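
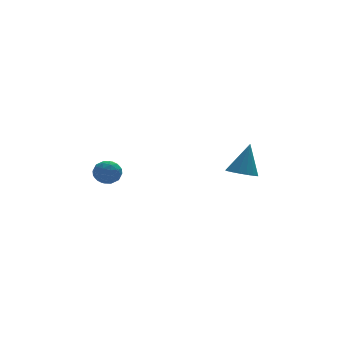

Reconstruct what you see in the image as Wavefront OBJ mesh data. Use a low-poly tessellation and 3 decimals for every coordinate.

v 3.293 -4.308 -2.24
v 3.882 -3.739 -2.637
v 3.967 -3.692 -0.36
v 3.522 -3.499 -2.587
v 3.11 -3.444 -2.458
v 2.74 -3.586 -2.278
v 2.496 -3.895 -2.09
v 2.435 -4.297 -1.936
v 2.571 -4.703 -1.852
v 2.872 -5.018 -1.856
v 3.269 -5.17 -1.949
v 3.672 -5.125 -2.108
v 3.988 -4.893 -2.298
v 4.145 -4.526 -2.474
v 4.107 -4.11 -2.596
v -4.258 -3.034 -1.231
v -3.435 -3.108 -1.386
v -4.485 -4.212 -1.874
v -3.662 -4.286 -2.029
v -3.95 -4.359 -1.242
v -3.81 -3.631 -0.845
v -4.11 -3.689 -2.415
v -3.97 -2.961 -2.018
v -3.343 -3.513 -2.118
v -3.244 -3.927 -1.393
v -4.676 -3.393 -1.867
v -4.577 -3.807 -1.142
v -3.827 -2.968 -1.252
v -4.093 -4.352 -2.008
v -4.263 -4.396 -1.545
v -3.779 -4.439 -1.636
v -4.047 -3.275 -0.934
v -3.563 -3.319 -1.025
v -3.866 -4.054 -0.94
v -4.357 -4.001 -2.235
v -3.873 -4.045 -2.326
v -4.141 -2.881 -1.624
v -3.657 -2.924 -1.715
v -4.054 -3.266 -2.32
v -3.289 -3.249 -1.773
v -3.422 -3.942 -2.151
v -3.686 -3.59 -2.378
v -3.603 -3.162 -2.145
v -3.231 -3.493 -1.347
v -3.364 -4.185 -1.725
v -3.534 -4.228 -1.262
v -3.451 -3.8 -1.029
v -3.177 -3.731 -1.777
v -4.556 -3.135 -1.535
v -4.689 -3.827 -1.913
v -4.469 -3.52 -2.231
v -4.386 -3.092 -1.998
v -4.498 -3.378 -1.109
v -4.631 -4.071 -1.487
v -4.317 -4.158 -1.115
v -4.234 -3.73 -0.882
v -4.743 -3.589 -1.483
f 2 1 4
f 2 4 3
f 4 1 5
f 4 5 3
f 5 1 6
f 5 6 3
f 6 1 7
f 6 7 3
f 7 1 8
f 7 8 3
f 8 1 9
f 8 9 3
f 9 1 10
f 9 10 3
f 10 1 11
f 10 11 3
f 11 1 12
f 11 12 3
f 12 1 13
f 12 13 3
f 13 1 14
f 13 14 3
f 14 1 15
f 14 15 3
f 15 1 2
f 15 2 3
f 16 53 32
f 53 27 56
f 32 56 21
f 53 56 32
f 16 32 28
f 32 21 33
f 28 33 17
f 32 33 28
f 16 28 37
f 28 17 38
f 37 38 23
f 28 38 37
f 16 37 49
f 37 23 52
f 49 52 26
f 37 52 49
f 16 49 53
f 49 26 57
f 53 57 27
f 49 57 53
f 17 33 44
f 33 21 47
f 44 47 25
f 33 47 44
f 21 56 34
f 56 27 55
f 34 55 20
f 56 55 34
f 27 57 54
f 57 26 50
f 54 50 18
f 57 50 54
f 26 52 51
f 52 23 39
f 51 39 22
f 52 39 51
f 23 38 43
f 38 17 40
f 43 40 24
f 38 40 43
f 19 45 31
f 45 25 46
f 31 46 20
f 45 46 31
f 19 31 29
f 31 20 30
f 29 30 18
f 31 30 29
f 19 29 36
f 29 18 35
f 36 35 22
f 29 35 36
f 19 36 41
f 36 22 42
f 41 42 24
f 36 42 41
f 19 41 45
f 41 24 48
f 45 48 25
f 41 48 45
f 20 46 34
f 46 25 47
f 34 47 21
f 46 47 34
f 18 30 54
f 30 20 55
f 54 55 27
f 30 55 54
f 22 35 51
f 35 18 50
f 51 50 26
f 35 50 51
f 24 42 43
f 42 22 39
f 43 39 23
f 42 39 43
f 25 48 44
f 48 24 40
f 44 40 17
f 48 40 44



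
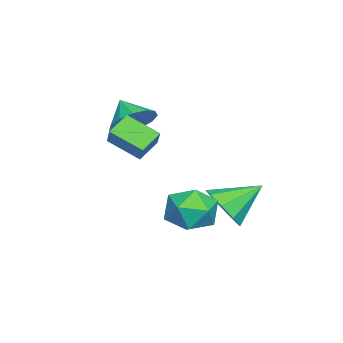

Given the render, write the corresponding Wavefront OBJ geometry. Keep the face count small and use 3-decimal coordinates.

v -0.54 -2.33 -0.368
v -0.718 -3.671 0.367
v -1.351 -1.9 0.22
v -1.529 -3.242 0.955
v 0.249 -1.978 0.465
v 0.071 -3.32 1.2
v -0.562 -1.549 1.053
v -0.74 -2.89 1.788
v 0.422 0.787 -2.957
v 1.019 0.744 -1.98
v -0.219 -0.924 -2.64
v 0.378 -0.967 -1.663
v -0.522 -0.262 -1.754
v -0.125 0.795 -1.95
v 0.925 -0.975 -2.67
v 1.322 0.082 -2.866
v 1.33 -0.345 -1.802
v 0.436 0.096 -1.237
v 0.364 -0.276 -3.383
v -0.53 0.165 -2.818
v -3.629 -3.549 0.265
v -2.923 -3.355 1.003
v -4.311 -4.311 1.115
v -3.331 -2.937 1.051
v -3.834 -2.713 0.849
v -4.272 -2.755 0.461
v -4.505 -3.049 0.011
v -4.461 -3.501 -0.358
v -4.152 -3.969 -0.53
v -3.678 -4.303 -0.45
v -3.188 -4.398 -0.143
v -2.838 -4.223 0.294
v -2.74 -3.835 0.721
v -1.515 0.629 -3.012
v -1.011 0.266 -2.104
v -2.385 1.931 -2.008
v -0.594 0.799 -2.433
v -0.608 1.252 -3.034
v -1.046 1.414 -3.624
v -1.703 1.209 -3.927
v -2.272 0.732 -3.803
v -2.486 0.207 -3.308
v -2.246 -0.12 -2.675
v -1.663 -0.097 -2.199
f 2 4 1
f 5 2 1
f 1 4 3
f 3 5 1
f 2 8 4
f 6 2 5
f 6 8 2
f 4 8 3
f 7 5 3
f 3 8 7
f 7 6 5
f 8 6 7
f 9 20 14
f 9 14 10
f 9 10 16
f 9 16 19
f 9 19 20
f 10 14 18
f 14 20 13
f 20 19 11
f 19 16 15
f 16 10 17
f 12 18 13
f 12 13 11
f 12 11 15
f 12 15 17
f 12 17 18
f 13 18 14
f 11 13 20
f 15 11 19
f 17 15 16
f 18 17 10
f 22 21 24
f 22 24 23
f 24 21 25
f 24 25 23
f 25 21 26
f 25 26 23
f 26 21 27
f 26 27 23
f 27 21 28
f 27 28 23
f 28 21 29
f 28 29 23
f 29 21 30
f 29 30 23
f 30 21 31
f 30 31 23
f 31 21 32
f 31 32 23
f 32 21 33
f 32 33 23
f 33 21 22
f 33 22 23
f 35 34 37
f 35 37 36
f 37 34 38
f 37 38 36
f 38 34 39
f 38 39 36
f 39 34 40
f 39 40 36
f 40 34 41
f 40 41 36
f 41 34 42
f 41 42 36
f 42 34 43
f 42 43 36
f 43 34 44
f 43 44 36
f 44 34 35
f 44 35 36



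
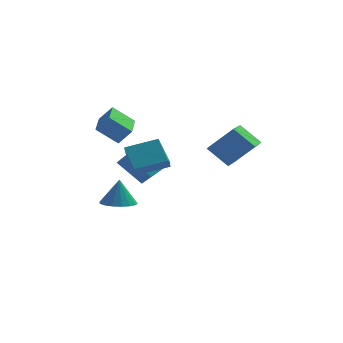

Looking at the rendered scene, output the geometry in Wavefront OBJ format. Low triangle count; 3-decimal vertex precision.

v -3.802 3.005 -4.182
v -3.062 2.251 -4.099
v -3.758 3.235 -2.478
v -2.794 2.677 -4.164
v -2.758 3.179 -4.233
v -2.961 3.64 -4.29
v -3.357 3.956 -4.323
v -3.855 4.054 -4.323
v -4.34 3.911 -4.291
v -4.703 3.561 -4.234
v -4.859 3.083 -4.165
v -4.774 2.588 -4.1
v -4.465 2.187 -4.054
v -4.005 1.974 -4.037
v -3.499 1.997 -4.053
v 1.245 0.478 0.975
v 2.642 0.509 2.42
v 1.517 2.273 0.675
v 2.913 2.304 2.12
v 2.407 0.116 -0.14
v 3.803 0.147 1.305
v 2.678 1.911 -0.44
v 4.075 1.942 1.005
v -2.134 -3.733 0.853
v -2.801 -2.521 1.94
v -2.12 -3.161 0.224
v -2.787 -1.949 1.311
v -0.413 -3.231 1.349
v -1.08 -2.019 2.436
v -0.399 -2.659 0.72
v -1.066 -1.447 1.807
v -4.574 -0.313 2.446
v -3.842 -0.332 3.32
v -4.653 1.753 2.557
v -3.921 1.733 3.432
v -3.379 -0.213 1.448
v -2.647 -0.233 2.323
v -3.458 1.852 1.56
v -2.726 1.833 2.434
v -2.523 3.239 -2.733
v -3.948 3.636 -1.329
v -1.571 4.415 -2.1
v -2.996 4.812 -0.695
v -1.904 2.248 -1.825
v -3.329 2.645 -0.42
v -0.952 3.424 -1.191
v -2.377 3.821 0.213
f 2 1 4
f 2 4 3
f 4 1 5
f 4 5 3
f 5 1 6
f 5 6 3
f 6 1 7
f 6 7 3
f 7 1 8
f 7 8 3
f 8 1 9
f 8 9 3
f 9 1 10
f 9 10 3
f 10 1 11
f 10 11 3
f 11 1 12
f 11 12 3
f 12 1 13
f 12 13 3
f 13 1 14
f 13 14 3
f 14 1 15
f 14 15 3
f 15 1 2
f 15 2 3
f 17 19 16
f 20 17 16
f 16 19 18
f 18 20 16
f 17 23 19
f 21 17 20
f 21 23 17
f 19 23 18
f 22 20 18
f 18 23 22
f 22 21 20
f 23 21 22
f 25 27 24
f 28 25 24
f 24 27 26
f 26 28 24
f 25 31 27
f 29 25 28
f 29 31 25
f 27 31 26
f 30 28 26
f 26 31 30
f 30 29 28
f 31 29 30
f 33 35 32
f 36 33 32
f 32 35 34
f 34 36 32
f 33 39 35
f 37 33 36
f 37 39 33
f 35 39 34
f 38 36 34
f 34 39 38
f 38 37 36
f 39 37 38
f 41 43 40
f 44 41 40
f 40 43 42
f 42 44 40
f 41 47 43
f 45 41 44
f 45 47 41
f 43 47 42
f 46 44 42
f 42 47 46
f 46 45 44
f 47 45 46



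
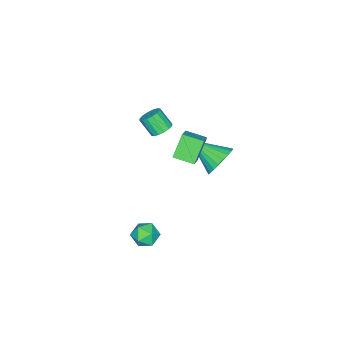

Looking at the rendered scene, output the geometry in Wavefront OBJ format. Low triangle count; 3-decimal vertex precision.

v -0.907 1.095 1.962
v -1.745 1.093 3.109
v -1.22 2.146 1.735
v -2.057 2.145 2.882
v 0.017 1.515 2.638
v -0.82 1.514 3.785
v -0.295 2.567 2.411
v -1.133 2.565 3.558
v -1.123 0.117 3.149
v -0.863 -0.307 2.796
v -0.857 -1.021 3.658
v -1.117 -0.597 4.011
v -0.622 -0.149 2.925
v -0.616 -0.863 3.787
v -0.515 0.08 3.114
v -0.509 -0.634 3.977
v -0.571 0.319 3.312
v -0.565 -0.395 4.175
v -0.775 0.504 3.467
v -0.769 -0.21 4.329
v -1.072 0.586 3.536
v -1.066 -0.129 4.399
v -1.383 0.541 3.502
v -1.377 -0.173 4.364
v -1.624 0.383 3.373
v -1.618 -0.331 4.235
v -1.731 0.154 3.183
v -1.725 -0.56 4.046
v -1.675 -0.085 2.985
v -1.669 -0.799 3.848
v -1.471 -0.27 2.831
v -1.465 -0.984 3.693
v -1.174 -0.351 2.761
v -1.168 -1.066 3.624
v 0.746 1.284 -3.256
v 1.345 1.186 -2.736
v 1.015 0.134 -3.784
v 1.614 0.036 -3.264
v 0.857 0.019 -3.009
v 0.691 0.73 -2.683
v 1.669 0.59 -3.837
v 1.503 1.301 -3.511
v 1.916 0.757 -3.096
v 1.414 0.404 -2.584
v 0.946 0.916 -3.936
v 0.444 0.563 -3.424
v -3.757 1.897 -0.617
v -3.304 2.349 0.152
v -3.603 0.123 0.337
v -3.679 2.374 0.259
v -4.065 2.326 0.232
v -4.404 2.213 0.077
v -4.645 2.052 -0.185
v -4.751 1.868 -0.512
v -4.705 1.687 -0.855
v -4.515 1.539 -1.162
v -4.209 1.445 -1.385
v -3.834 1.42 -1.492
v -3.448 1.468 -1.465
v -3.109 1.581 -1.31
v -2.868 1.742 -1.048
v -2.763 1.927 -0.721
v -2.808 2.107 -0.378
v -2.999 2.255 -0.071
f 2 4 1
f 5 2 1
f 1 4 3
f 3 5 1
f 2 8 4
f 6 2 5
f 6 8 2
f 4 8 3
f 7 5 3
f 3 8 7
f 7 6 5
f 8 6 7
f 10 9 13
f 10 13 11
f 11 13 14
f 11 14 12
f 13 9 15
f 13 15 14
f 14 15 16
f 14 16 12
f 15 9 17
f 15 17 16
f 16 17 18
f 16 18 12
f 17 9 19
f 17 19 18
f 18 19 20
f 18 20 12
f 19 9 21
f 19 21 20
f 20 21 22
f 20 22 12
f 21 9 23
f 21 23 22
f 22 23 24
f 22 24 12
f 23 9 25
f 23 25 24
f 24 25 26
f 24 26 12
f 25 9 27
f 25 27 26
f 26 27 28
f 26 28 12
f 27 9 29
f 27 29 28
f 28 29 30
f 28 30 12
f 29 9 31
f 29 31 30
f 30 31 32
f 30 32 12
f 31 9 33
f 31 33 32
f 32 33 34
f 32 34 12
f 33 9 10
f 33 10 34
f 34 10 11
f 34 11 12
f 35 46 40
f 35 40 36
f 35 36 42
f 35 42 45
f 35 45 46
f 36 40 44
f 40 46 39
f 46 45 37
f 45 42 41
f 42 36 43
f 38 44 39
f 38 39 37
f 38 37 41
f 38 41 43
f 38 43 44
f 39 44 40
f 37 39 46
f 41 37 45
f 43 41 42
f 44 43 36
f 48 47 50
f 48 50 49
f 50 47 51
f 50 51 49
f 51 47 52
f 51 52 49
f 52 47 53
f 52 53 49
f 53 47 54
f 53 54 49
f 54 47 55
f 54 55 49
f 55 47 56
f 55 56 49
f 56 47 57
f 56 57 49
f 57 47 58
f 57 58 49
f 58 47 59
f 58 59 49
f 59 47 60
f 59 60 49
f 60 47 61
f 60 61 49
f 61 47 62
f 61 62 49
f 62 47 63
f 62 63 49
f 63 47 64
f 63 64 49
f 64 47 48
f 64 48 49



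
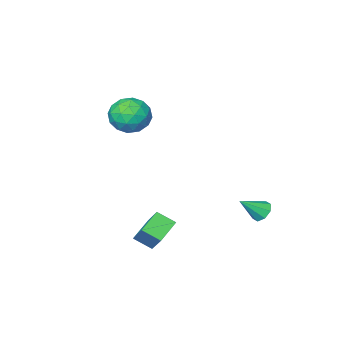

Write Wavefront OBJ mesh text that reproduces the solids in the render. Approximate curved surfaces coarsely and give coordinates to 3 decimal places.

v 2.197 -2.74 1.905
v 2.823 -2.92 1.066
v 0.877 -3.46 1.074
v 1.503 -3.64 0.235
v 1.656 -4.179 1.137
v 2.472 -3.734 1.65
v 1.228 -2.646 0.49
v 2.044 -2.201 1.003
v 2.224 -2.861 0.191
v 2.489 -3.809 0.591
v 1.211 -2.571 1.549
v 1.476 -3.519 1.949
v 2.626 -2.767 1.558
v 1.074 -3.613 0.582
v 1.164 -3.93 1.112
v 1.532 -4.036 0.619
v 2.42 -3.245 1.902
v 2.788 -3.351 1.409
v 2.102 -4.091 1.45
v 0.912 -3.029 0.731
v 1.28 -3.135 0.238
v 2.168 -2.344 1.521
v 2.536 -2.45 1.028
v 1.598 -2.289 0.69
v 2.642 -2.838 0.551
v 1.866 -3.261 0.063
v 1.704 -2.677 0.212
v 2.184 -2.415 0.514
v 2.797 -3.395 0.786
v 2.021 -3.818 0.298
v 2.112 -4.135 0.828
v 2.591 -3.873 1.13
v 2.445 -3.36 0.272
v 1.679 -2.562 1.842
v 0.903 -2.985 1.354
v 1.109 -2.507 1.01
v 1.588 -2.245 1.312
v 1.834 -3.119 2.077
v 1.058 -3.542 1.589
v 1.516 -3.965 1.626
v 1.996 -3.703 1.928
v 1.255 -3.02 1.868
v -2.249 1.239 -4.42
v -1.924 1.005 -4.893
v -1.211 0.941 -3.56
v -1.844 1.469 -4.829
v -2.002 1.797 -4.525
v -2.304 1.799 -4.16
v -2.574 1.472 -3.946
v -2.654 1.009 -4.01
v -2.496 0.68 -4.314
v -2.194 0.679 -4.68
v 2.875 1.173 -3.972
v 3.404 0.502 -3.471
v 3.226 2.362 -2.751
v 3.756 1.692 -2.251
v 3.884 1.508 -4.589
v 4.414 0.838 -4.089
v 4.236 2.698 -3.369
v 4.765 2.027 -2.868
f 1 38 17
f 38 12 41
f 17 41 6
f 38 41 17
f 1 17 13
f 17 6 18
f 13 18 2
f 17 18 13
f 1 13 22
f 13 2 23
f 22 23 8
f 13 23 22
f 1 22 34
f 22 8 37
f 34 37 11
f 22 37 34
f 1 34 38
f 34 11 42
f 38 42 12
f 34 42 38
f 2 18 29
f 18 6 32
f 29 32 10
f 18 32 29
f 6 41 19
f 41 12 40
f 19 40 5
f 41 40 19
f 12 42 39
f 42 11 35
f 39 35 3
f 42 35 39
f 11 37 36
f 37 8 24
f 36 24 7
f 37 24 36
f 8 23 28
f 23 2 25
f 28 25 9
f 23 25 28
f 4 30 16
f 30 10 31
f 16 31 5
f 30 31 16
f 4 16 14
f 16 5 15
f 14 15 3
f 16 15 14
f 4 14 21
f 14 3 20
f 21 20 7
f 14 20 21
f 4 21 26
f 21 7 27
f 26 27 9
f 21 27 26
f 4 26 30
f 26 9 33
f 30 33 10
f 26 33 30
f 5 31 19
f 31 10 32
f 19 32 6
f 31 32 19
f 3 15 39
f 15 5 40
f 39 40 12
f 15 40 39
f 7 20 36
f 20 3 35
f 36 35 11
f 20 35 36
f 9 27 28
f 27 7 24
f 28 24 8
f 27 24 28
f 10 33 29
f 33 9 25
f 29 25 2
f 33 25 29
f 44 43 46
f 44 46 45
f 46 43 47
f 46 47 45
f 47 43 48
f 47 48 45
f 48 43 49
f 48 49 45
f 49 43 50
f 49 50 45
f 50 43 51
f 50 51 45
f 51 43 52
f 51 52 45
f 52 43 44
f 52 44 45
f 54 56 53
f 57 54 53
f 53 56 55
f 55 57 53
f 54 60 56
f 58 54 57
f 58 60 54
f 56 60 55
f 59 57 55
f 55 60 59
f 59 58 57
f 60 58 59



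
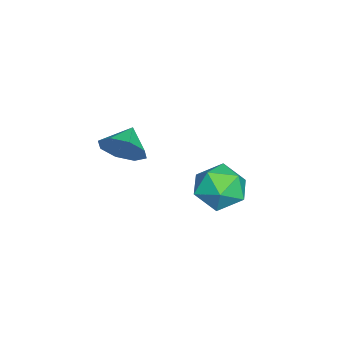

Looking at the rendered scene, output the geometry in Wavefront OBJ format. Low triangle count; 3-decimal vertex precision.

v -0.86 -0.389 -3.674
v -0.098 -0.53 -2.903
v -0.322 -1.87 -4.477
v 0.44 -2.011 -3.706
v -0.618 -2.128 -3.457
v -0.951 -1.212 -2.96
v 0.531 -1.188 -4.42
v 0.198 -0.272 -3.923
v 0.762 -1.024 -3.364
v 0.052 -1.604 -2.768
v -0.472 -0.796 -4.612
v -1.182 -1.376 -4.016
v 3.226 -3.898 0.37
v 3.642 -3.563 1.07
v 2.294 -3.742 0.85
v 3.486 -3.094 0.613
v 3.178 -3.095 0.014
v 2.898 -3.567 -0.376
v 2.81 -4.233 -0.329
v 2.966 -4.703 0.127
v 3.274 -4.702 0.726
v 3.554 -4.23 1.117
f 1 12 6
f 1 6 2
f 1 2 8
f 1 8 11
f 1 11 12
f 2 6 10
f 6 12 5
f 12 11 3
f 11 8 7
f 8 2 9
f 4 10 5
f 4 5 3
f 4 3 7
f 4 7 9
f 4 9 10
f 5 10 6
f 3 5 12
f 7 3 11
f 9 7 8
f 10 9 2
f 14 13 16
f 14 16 15
f 16 13 17
f 16 17 15
f 17 13 18
f 17 18 15
f 18 13 19
f 18 19 15
f 19 13 20
f 19 20 15
f 20 13 21
f 20 21 15
f 21 13 22
f 21 22 15
f 22 13 14
f 22 14 15



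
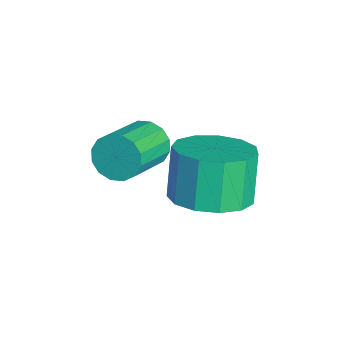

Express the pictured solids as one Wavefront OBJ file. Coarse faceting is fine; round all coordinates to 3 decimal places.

v 0.518 -0.051 0.219
v 1.491 -0.01 0.639
v 0.895 0.192 2
v -0.078 0.151 1.581
v 1.347 0.551 0.493
v 0.751 0.753 1.854
v 0.94 0.921 0.259
v 0.344 1.123 1.621
v 0.399 0.982 0.014
v -0.197 1.184 1.375
v -0.104 0.715 -0.167
v -0.7 0.918 1.195
v -0.41 0.205 -0.225
v -1.006 0.408 1.137
v -0.421 -0.386 -0.142
v -1.017 -0.184 1.22
v -0.134 -0.871 0.056
v -0.73 -0.669 1.417
v 0.36 -1.096 0.305
v -0.236 -0.894 1.667
v 0.904 -0.989 0.528
v 0.308 -0.787 1.889
v 1.326 -0.584 0.652
v 0.73 -0.382 2.013
v -0.815 -1.435 1.302
v -0.404 -1.318 0.772
v 0.685 -2.168 1.429
v 0.275 -2.285 1.958
v -0.337 -1.057 0.999
v 0.752 -1.907 1.656
v -0.398 -0.897 1.307
v 0.691 -1.748 1.964
v -0.571 -0.882 1.613
v 0.518 -1.732 2.27
v -0.809 -1.014 1.836
v 0.281 -1.865 2.493
v -1.048 -1.26 1.916
v 0.041 -2.11 2.573
v -1.225 -1.552 1.831
v -0.136 -2.402 2.488
v -1.292 -1.813 1.604
v -0.203 -2.663 2.261
v -1.231 -1.972 1.296
v -0.142 -2.823 1.953
v -1.058 -1.988 0.99
v 0.031 -2.838 1.647
v -0.821 -1.855 0.767
v 0.269 -2.706 1.424
v -0.581 -1.61 0.687
v 0.508 -2.46 1.344
f 2 1 5
f 2 5 3
f 3 5 6
f 3 6 4
f 5 1 7
f 5 7 6
f 6 7 8
f 6 8 4
f 7 1 9
f 7 9 8
f 8 9 10
f 8 10 4
f 9 1 11
f 9 11 10
f 10 11 12
f 10 12 4
f 11 1 13
f 11 13 12
f 12 13 14
f 12 14 4
f 13 1 15
f 13 15 14
f 14 15 16
f 14 16 4
f 15 1 17
f 15 17 16
f 16 17 18
f 16 18 4
f 17 1 19
f 17 19 18
f 18 19 20
f 18 20 4
f 19 1 21
f 19 21 20
f 20 21 22
f 20 22 4
f 21 1 23
f 21 23 22
f 22 23 24
f 22 24 4
f 23 1 2
f 23 2 24
f 24 2 3
f 24 3 4
f 26 25 29
f 26 29 27
f 27 29 30
f 27 30 28
f 29 25 31
f 29 31 30
f 30 31 32
f 30 32 28
f 31 25 33
f 31 33 32
f 32 33 34
f 32 34 28
f 33 25 35
f 33 35 34
f 34 35 36
f 34 36 28
f 35 25 37
f 35 37 36
f 36 37 38
f 36 38 28
f 37 25 39
f 37 39 38
f 38 39 40
f 38 40 28
f 39 25 41
f 39 41 40
f 40 41 42
f 40 42 28
f 41 25 43
f 41 43 42
f 42 43 44
f 42 44 28
f 43 25 45
f 43 45 44
f 44 45 46
f 44 46 28
f 45 25 47
f 45 47 46
f 46 47 48
f 46 48 28
f 47 25 49
f 47 49 48
f 48 49 50
f 48 50 28
f 49 25 26
f 49 26 50
f 50 26 27
f 50 27 28



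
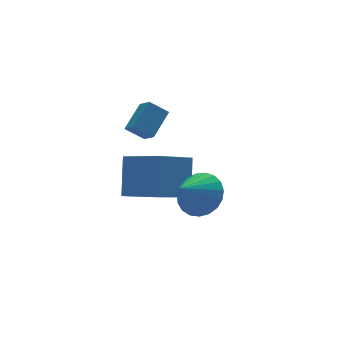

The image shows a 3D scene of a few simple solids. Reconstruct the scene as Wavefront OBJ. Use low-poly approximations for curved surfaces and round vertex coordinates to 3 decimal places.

v -3.3 1.975 -0.211
v -3.99 2.356 0.388
v -3.347 2.691 -0.72
v -4.037 3.072 -0.122
v -2.263 2.608 0.582
v -2.953 2.989 1.18
v -2.31 3.324 0.072
v -3 3.705 0.671
v -1.354 2.37 -4.739
v -3.111 2.045 -3.862
v -2.092 4.131 -5.564
v -3.849 3.806 -4.687
v -0.731 3.394 -3.113
v -2.488 3.069 -2.236
v -1.469 5.155 -3.938
v -3.226 4.83 -3.061
v -2.577 -0.485 -2.38
v -1.854 -0.846 -1.664
v -3.703 -0.835 -1.42
v -1.891 -0.413 -1.549
v -2.047 0.007 -1.578
v -2.294 0.342 -1.746
v -2.591 0.535 -2.023
v -2.885 0.551 -2.362
v -3.126 0.388 -2.704
v -3.272 0.074 -2.99
v -3.298 -0.337 -3.171
v -3.199 -0.773 -3.214
v -2.993 -1.159 -3.114
v -2.715 -1.428 -2.887
v -2.413 -1.535 -2.571
v -2.14 -1.46 -2.223
v -1.942 -1.216 -1.902
f 2 4 1
f 5 2 1
f 1 4 3
f 3 5 1
f 2 8 4
f 6 2 5
f 6 8 2
f 4 8 3
f 7 5 3
f 3 8 7
f 7 6 5
f 8 6 7
f 10 12 9
f 13 10 9
f 9 12 11
f 11 13 9
f 10 16 12
f 14 10 13
f 14 16 10
f 12 16 11
f 15 13 11
f 11 16 15
f 15 14 13
f 16 14 15
f 18 17 20
f 18 20 19
f 20 17 21
f 20 21 19
f 21 17 22
f 21 22 19
f 22 17 23
f 22 23 19
f 23 17 24
f 23 24 19
f 24 17 25
f 24 25 19
f 25 17 26
f 25 26 19
f 26 17 27
f 26 27 19
f 27 17 28
f 27 28 19
f 28 17 29
f 28 29 19
f 29 17 30
f 29 30 19
f 30 17 31
f 30 31 19
f 31 17 32
f 31 32 19
f 32 17 33
f 32 33 19
f 33 17 18
f 33 18 19



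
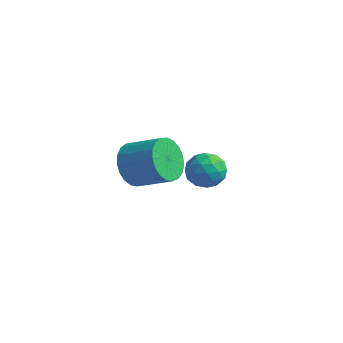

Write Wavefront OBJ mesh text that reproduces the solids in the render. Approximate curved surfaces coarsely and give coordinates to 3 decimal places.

v 0.972 -0.838 0.368
v 1.363 -1.296 0.644
v 0.117 -1.284 0.836
v 0.508 -1.742 1.112
v 0.545 -1.112 1.312
v 1.074 -0.836 1.023
v 0.406 -1.744 0.457
v 0.935 -1.468 0.168
v 1.013 -1.856 0.699
v 1.099 -1.466 1.227
v 0.381 -1.114 0.253
v 0.467 -0.724 0.781
v 1.242 -1.028 0.465
v 0.238 -1.552 1.015
v 0.26 -1.182 1.133
v 0.489 -1.451 1.295
v 1.073 -0.758 0.688
v 1.302 -1.027 0.85
v 0.822 -0.919 1.243
v 0.178 -1.553 0.63
v 0.407 -1.822 0.792
v 0.991 -1.129 0.185
v 1.22 -1.398 0.347
v 0.658 -1.661 0.237
v 1.266 -1.627 0.659
v 0.764 -1.889 0.934
v 0.704 -1.889 0.55
v 1.015 -1.727 0.379
v 1.317 -1.397 0.97
v 0.814 -1.659 1.245
v 0.836 -1.289 1.363
v 1.147 -1.127 1.193
v 1.111 -1.726 1.002
v 0.666 -0.921 0.235
v 0.163 -1.183 0.51
v 0.333 -1.453 0.287
v 0.644 -1.291 0.117
v 0.716 -0.691 0.546
v 0.214 -0.953 0.821
v 0.465 -0.853 1.101
v 0.776 -0.691 0.93
v 0.369 -0.854 0.478
v -3.3 0.3 -1.546
v -2.888 -0.001 -2.226
v -1.707 0.278 -1.633
v -2.12 0.58 -0.954
v -2.927 0.34 -2.309
v -1.746 0.62 -1.716
v -3.03 0.674 -2.26
v -1.85 0.954 -1.668
v -3.181 0.944 -2.088
v -2 1.224 -1.496
v -3.352 1.102 -1.822
v -2.171 1.382 -1.23
v -3.514 1.122 -1.509
v -2.333 1.402 -0.916
v -3.639 1 -1.202
v -2.459 1.279 -0.609
v -3.705 0.756 -0.954
v -2.525 1.036 -0.362
v -3.702 0.434 -0.809
v -2.522 0.714 -0.217
v -3.629 0.088 -0.792
v -2.449 0.368 -0.199
v -3.499 -0.22 -0.904
v -2.319 0.059 -0.312
v -3.335 -0.439 -1.128
v -2.155 -0.159 -0.536
v -3.165 -0.53 -1.424
v -1.984 -0.25 -0.832
v -3.018 -0.477 -1.742
v -1.838 -0.198 -1.149
v -2.92 -0.29 -2.025
v -1.74 -0.011 -1.432
f 1 38 17
f 38 12 41
f 17 41 6
f 38 41 17
f 1 17 13
f 17 6 18
f 13 18 2
f 17 18 13
f 1 13 22
f 13 2 23
f 22 23 8
f 13 23 22
f 1 22 34
f 22 8 37
f 34 37 11
f 22 37 34
f 1 34 38
f 34 11 42
f 38 42 12
f 34 42 38
f 2 18 29
f 18 6 32
f 29 32 10
f 18 32 29
f 6 41 19
f 41 12 40
f 19 40 5
f 41 40 19
f 12 42 39
f 42 11 35
f 39 35 3
f 42 35 39
f 11 37 36
f 37 8 24
f 36 24 7
f 37 24 36
f 8 23 28
f 23 2 25
f 28 25 9
f 23 25 28
f 4 30 16
f 30 10 31
f 16 31 5
f 30 31 16
f 4 16 14
f 16 5 15
f 14 15 3
f 16 15 14
f 4 14 21
f 14 3 20
f 21 20 7
f 14 20 21
f 4 21 26
f 21 7 27
f 26 27 9
f 21 27 26
f 4 26 30
f 26 9 33
f 30 33 10
f 26 33 30
f 5 31 19
f 31 10 32
f 19 32 6
f 31 32 19
f 3 15 39
f 15 5 40
f 39 40 12
f 15 40 39
f 7 20 36
f 20 3 35
f 36 35 11
f 20 35 36
f 9 27 28
f 27 7 24
f 28 24 8
f 27 24 28
f 10 33 29
f 33 9 25
f 29 25 2
f 33 25 29
f 44 43 47
f 44 47 45
f 45 47 48
f 45 48 46
f 47 43 49
f 47 49 48
f 48 49 50
f 48 50 46
f 49 43 51
f 49 51 50
f 50 51 52
f 50 52 46
f 51 43 53
f 51 53 52
f 52 53 54
f 52 54 46
f 53 43 55
f 53 55 54
f 54 55 56
f 54 56 46
f 55 43 57
f 55 57 56
f 56 57 58
f 56 58 46
f 57 43 59
f 57 59 58
f 58 59 60
f 58 60 46
f 59 43 61
f 59 61 60
f 60 61 62
f 60 62 46
f 61 43 63
f 61 63 62
f 62 63 64
f 62 64 46
f 63 43 65
f 63 65 64
f 64 65 66
f 64 66 46
f 65 43 67
f 65 67 66
f 66 67 68
f 66 68 46
f 67 43 69
f 67 69 68
f 68 69 70
f 68 70 46
f 69 43 71
f 69 71 70
f 70 71 72
f 70 72 46
f 71 43 73
f 71 73 72
f 72 73 74
f 72 74 46
f 73 43 44
f 73 44 74
f 74 44 45
f 74 45 46



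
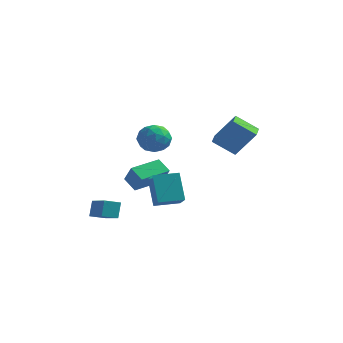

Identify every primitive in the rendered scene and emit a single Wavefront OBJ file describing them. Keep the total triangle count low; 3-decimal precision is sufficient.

v -4.16 3.153 -2.867
v -4.983 3.451 -2.251
v -3.364 4.932 -2.664
v -4.186 5.23 -2.048
v -3.494 2.73 -1.772
v -4.316 3.028 -1.156
v -2.697 4.509 -1.569
v -3.52 4.807 -0.953
v -0.568 -1.502 3.817
v 0.278 -1.395 3.381
v -0.518 -3.025 3.539
v 0.328 -2.918 3.103
v 0.257 -2.792 4.049
v 0.226 -1.851 4.221
v -0.466 -2.569 2.699
v -0.497 -1.628 2.871
v 0.341 -2.054 2.691
v 0.787 -2.192 3.525
v -1.027 -2.228 3.395
v -0.581 -2.366 4.229
v -0.149 -1.315 3.623
v -0.091 -3.105 3.297
v -0.132 -3.031 3.853
v 0.365 -2.968 3.597
v -0.18 -1.583 4.117
v 0.317 -1.52 3.861
v 0.305 -2.341 4.254
v -0.557 -2.9 3.059
v -0.06 -2.837 2.803
v -0.605 -1.452 3.323
v -0.108 -1.389 3.067
v -0.545 -2.079 2.666
v 0.385 -1.64 2.962
v 0.414 -2.534 2.798
v -0.053 -2.33 2.56
v -0.071 -1.777 2.661
v 0.647 -1.721 3.452
v 0.677 -2.615 3.289
v 0.635 -2.542 3.845
v 0.617 -1.989 3.946
v 0.684 -2.108 3.046
v -0.917 -1.805 3.631
v -0.887 -2.699 3.468
v -0.857 -2.431 2.974
v -0.875 -1.878 3.075
v -0.654 -1.886 4.122
v -0.625 -2.78 3.958
v -0.169 -2.643 4.259
v -0.187 -2.09 4.36
v -0.924 -2.312 3.874
v 2.818 1.257 1.663
v 1.672 0.831 2.549
v 2.502 2.235 1.725
v 1.356 1.809 2.611
v 3.904 1.511 3.189
v 2.758 1.085 4.075
v 3.588 2.489 3.251
v 2.442 2.063 4.137
v -4.872 -0.676 -3.557
v -4.962 -0.195 -2.606
v -4.242 -0.019 -3.83
v -4.332 0.462 -2.878
v -3.548 -1.682 -2.922
v -3.638 -1.201 -1.97
v -2.918 -1.025 -3.194
v -3.008 -0.544 -2.243
v -1.021 -0.611 -2.083
v -0.287 -1.496 -1.375
v -1.706 0.085 -0.5
v -0.972 -0.8 0.207
v 0.072 0.34 -2.027
v 0.806 -0.545 -1.32
v -0.613 1.036 -0.445
v 0.121 0.151 0.263
f 2 4 1
f 5 2 1
f 1 4 3
f 3 5 1
f 2 8 4
f 6 2 5
f 6 8 2
f 4 8 3
f 7 5 3
f 3 8 7
f 7 6 5
f 8 6 7
f 9 46 25
f 46 20 49
f 25 49 14
f 46 49 25
f 9 25 21
f 25 14 26
f 21 26 10
f 25 26 21
f 9 21 30
f 21 10 31
f 30 31 16
f 21 31 30
f 9 30 42
f 30 16 45
f 42 45 19
f 30 45 42
f 9 42 46
f 42 19 50
f 46 50 20
f 42 50 46
f 10 26 37
f 26 14 40
f 37 40 18
f 26 40 37
f 14 49 27
f 49 20 48
f 27 48 13
f 49 48 27
f 20 50 47
f 50 19 43
f 47 43 11
f 50 43 47
f 19 45 44
f 45 16 32
f 44 32 15
f 45 32 44
f 16 31 36
f 31 10 33
f 36 33 17
f 31 33 36
f 12 38 24
f 38 18 39
f 24 39 13
f 38 39 24
f 12 24 22
f 24 13 23
f 22 23 11
f 24 23 22
f 12 22 29
f 22 11 28
f 29 28 15
f 22 28 29
f 12 29 34
f 29 15 35
f 34 35 17
f 29 35 34
f 12 34 38
f 34 17 41
f 38 41 18
f 34 41 38
f 13 39 27
f 39 18 40
f 27 40 14
f 39 40 27
f 11 23 47
f 23 13 48
f 47 48 20
f 23 48 47
f 15 28 44
f 28 11 43
f 44 43 19
f 28 43 44
f 17 35 36
f 35 15 32
f 36 32 16
f 35 32 36
f 18 41 37
f 41 17 33
f 37 33 10
f 41 33 37
f 52 54 51
f 55 52 51
f 51 54 53
f 53 55 51
f 52 58 54
f 56 52 55
f 56 58 52
f 54 58 53
f 57 55 53
f 53 58 57
f 57 56 55
f 58 56 57
f 60 62 59
f 63 60 59
f 59 62 61
f 61 63 59
f 60 66 62
f 64 60 63
f 64 66 60
f 62 66 61
f 65 63 61
f 61 66 65
f 65 64 63
f 66 64 65
f 68 70 67
f 71 68 67
f 67 70 69
f 69 71 67
f 68 74 70
f 72 68 71
f 72 74 68
f 70 74 69
f 73 71 69
f 69 74 73
f 73 72 71
f 74 72 73



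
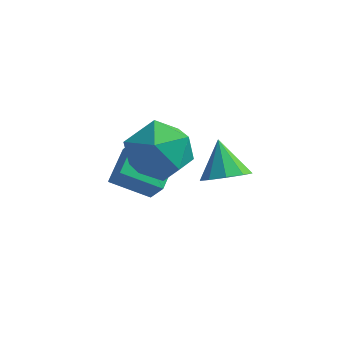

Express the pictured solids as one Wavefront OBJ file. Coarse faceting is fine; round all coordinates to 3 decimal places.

v -1.998 -0.351 2.588
v -1.202 -0.304 1.61
v -0.878 -1.836 3.43
v -0.082 -1.789 2.452
v -0.135 -0.829 3.27
v -0.827 0.088 2.75
v -1.253 -2.228 2.29
v -1.945 -1.311 1.77
v -0.741 -1.464 1.427
v -0.05 -0.6 2.032
v -2.03 -1.54 3.008
v -1.339 -0.676 3.613
v 0.987 -0.459 1.344
v 1.767 -0.201 1.56
v 0.433 0.299 2.436
v 1.532 0.172 1.182
v 1.041 0.25 0.879
v 0.525 -0.004 0.794
v 0.225 -0.472 0.967
v 0.282 -0.933 1.316
v 0.668 -1.173 1.678
v 1.203 -1.079 1.884
v 1.637 -0.695 1.838
v -3.475 0.49 -1.09
v -3.485 1.825 -0.451
v -2.092 0.82 -1.756
v -2.102 2.154 -1.116
v -2.818 -0.034 0.016
v -2.828 1.3 0.656
v -1.435 0.295 -0.649
v -1.445 1.63 -0.01
f 1 12 6
f 1 6 2
f 1 2 8
f 1 8 11
f 1 11 12
f 2 6 10
f 6 12 5
f 12 11 3
f 11 8 7
f 8 2 9
f 4 10 5
f 4 5 3
f 4 3 7
f 4 7 9
f 4 9 10
f 5 10 6
f 3 5 12
f 7 3 11
f 9 7 8
f 10 9 2
f 14 13 16
f 14 16 15
f 16 13 17
f 16 17 15
f 17 13 18
f 17 18 15
f 18 13 19
f 18 19 15
f 19 13 20
f 19 20 15
f 20 13 21
f 20 21 15
f 21 13 22
f 21 22 15
f 22 13 23
f 22 23 15
f 23 13 14
f 23 14 15
f 25 27 24
f 28 25 24
f 24 27 26
f 26 28 24
f 25 31 27
f 29 25 28
f 29 31 25
f 27 31 26
f 30 28 26
f 26 31 30
f 30 29 28
f 31 29 30



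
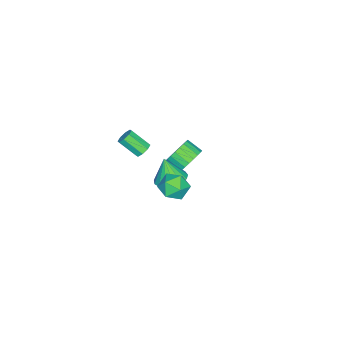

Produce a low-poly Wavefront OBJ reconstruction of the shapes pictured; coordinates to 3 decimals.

v -0.976 -1.053 -2.909
v -0.004 -1.326 -2.916
v -1.104 -1.547 -1.371
v 0.006 -0.866 -2.767
v -0.209 -0.449 -2.65
v -0.599 -0.17 -2.593
v -1.076 -0.093 -2.608
v -1.53 -0.237 -2.692
v -1.857 -0.567 -2.825
v -1.983 -1.008 -2.978
v -1.877 -1.459 -3.115
v -1.565 -1.818 -3.204
v -1.118 -2.001 -3.226
v -0.639 -1.967 -3.175
v -0.237 -1.723 -3.063
v 1.468 -1.531 1.717
v 1.74 -1.825 1.339
v 1.844 -2.922 2.266
v 1.572 -2.629 2.643
v 1.997 -1.596 1.581
v 2.101 -2.693 2.508
v 1.945 -1.329 1.902
v 2.049 -2.426 2.829
v 1.613 -1.181 2.115
v 1.717 -2.278 3.042
v 1.196 -1.238 2.094
v 1.3 -2.335 3.021
v 0.939 -1.467 1.852
v 1.043 -2.564 2.779
v 0.991 -1.734 1.531
v 1.095 -2.831 2.458
v 1.323 -1.882 1.318
v 1.427 -2.979 2.245
v 3.88 1.978 1.015
v 4.4 1.283 1.417
v 2.6 1.397 1.663
v 3.12 0.702 2.065
v 3.218 1.606 2.363
v 4.009 1.965 1.963
v 2.991 0.715 1.117
v 3.782 1.074 0.717
v 3.85 0.502 1.48
v 3.991 1.053 2.251
v 3.009 1.627 0.829
v 3.15 2.178 1.6
v -3.939 -1.208 -4.013
v -3.191 -0.939 -3.39
v -3.293 -1.923 -2.844
v -4.041 -2.192 -3.467
v -3.505 -0.8 -3.197
v -3.607 -1.784 -2.651
v -3.886 -0.723 -3.129
v -3.988 -1.706 -2.583
v -4.274 -0.719 -3.195
v -4.376 -1.703 -2.649
v -4.612 -0.79 -3.386
v -4.713 -1.774 -2.84
v -4.847 -0.925 -3.672
v -4.949 -1.909 -3.126
v -4.944 -1.103 -4.011
v -5.045 -2.087 -3.464
v -4.888 -1.297 -4.349
v -4.989 -2.28 -3.803
v -4.687 -1.477 -4.636
v -4.789 -2.461 -4.09
v -4.373 -1.616 -4.829
v -4.475 -2.6 -4.283
v -3.992 -1.694 -4.897
v -4.094 -2.677 -4.351
v -3.604 -1.697 -4.831
v -3.706 -2.681 -4.285
v -3.267 -1.626 -4.64
v -3.368 -2.61 -4.094
v -3.031 -1.491 -4.354
v -3.133 -2.475 -3.808
v -2.935 -1.313 -4.016
v -3.036 -2.297 -3.469
v -2.991 -1.12 -3.677
v -3.092 -2.103 -3.131
f 2 1 4
f 2 4 3
f 4 1 5
f 4 5 3
f 5 1 6
f 5 6 3
f 6 1 7
f 6 7 3
f 7 1 8
f 7 8 3
f 8 1 9
f 8 9 3
f 9 1 10
f 9 10 3
f 10 1 11
f 10 11 3
f 11 1 12
f 11 12 3
f 12 1 13
f 12 13 3
f 13 1 14
f 13 14 3
f 14 1 15
f 14 15 3
f 15 1 2
f 15 2 3
f 17 16 20
f 17 20 18
f 18 20 21
f 18 21 19
f 20 16 22
f 20 22 21
f 21 22 23
f 21 23 19
f 22 16 24
f 22 24 23
f 23 24 25
f 23 25 19
f 24 16 26
f 24 26 25
f 25 26 27
f 25 27 19
f 26 16 28
f 26 28 27
f 27 28 29
f 27 29 19
f 28 16 30
f 28 30 29
f 29 30 31
f 29 31 19
f 30 16 32
f 30 32 31
f 31 32 33
f 31 33 19
f 32 16 17
f 32 17 33
f 33 17 18
f 33 18 19
f 34 45 39
f 34 39 35
f 34 35 41
f 34 41 44
f 34 44 45
f 35 39 43
f 39 45 38
f 45 44 36
f 44 41 40
f 41 35 42
f 37 43 38
f 37 38 36
f 37 36 40
f 37 40 42
f 37 42 43
f 38 43 39
f 36 38 45
f 40 36 44
f 42 40 41
f 43 42 35
f 47 46 50
f 47 50 48
f 48 50 51
f 48 51 49
f 50 46 52
f 50 52 51
f 51 52 53
f 51 53 49
f 52 46 54
f 52 54 53
f 53 54 55
f 53 55 49
f 54 46 56
f 54 56 55
f 55 56 57
f 55 57 49
f 56 46 58
f 56 58 57
f 57 58 59
f 57 59 49
f 58 46 60
f 58 60 59
f 59 60 61
f 59 61 49
f 60 46 62
f 60 62 61
f 61 62 63
f 61 63 49
f 62 46 64
f 62 64 63
f 63 64 65
f 63 65 49
f 64 46 66
f 64 66 65
f 65 66 67
f 65 67 49
f 66 46 68
f 66 68 67
f 67 68 69
f 67 69 49
f 68 46 70
f 68 70 69
f 69 70 71
f 69 71 49
f 70 46 72
f 70 72 71
f 71 72 73
f 71 73 49
f 72 46 74
f 72 74 73
f 73 74 75
f 73 75 49
f 74 46 76
f 74 76 75
f 75 76 77
f 75 77 49
f 76 46 78
f 76 78 77
f 77 78 79
f 77 79 49
f 78 46 47
f 78 47 79
f 79 47 48
f 79 48 49



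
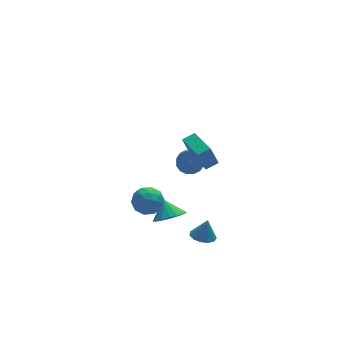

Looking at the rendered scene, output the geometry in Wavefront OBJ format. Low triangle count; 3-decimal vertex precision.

v -2.058 -0.725 -1.127
v -1.15 -0.564 -0.58
v -1.77 -2.436 -1.1
v -0.862 -2.275 -0.553
v -1.81 -2.091 -0.086
v -1.988 -1.033 -0.102
v -0.932 -1.967 -1.578
v -1.11 -0.909 -1.594
v -0.454 -1.331 -0.858
v -0.997 -1.408 0.064
v -1.923 -1.592 -1.744
v -2.466 -1.669 -0.822
v -1.629 -0.494 -0.856
v -1.291 -2.506 -0.824
v -1.848 -2.398 -0.55
v -1.314 -2.303 -0.228
v -2.122 -0.77 -0.575
v -1.588 -0.675 -0.253
v -1.976 -1.573 0.037
v -1.332 -2.325 -1.427
v -0.798 -2.23 -1.105
v -1.606 -0.697 -1.452
v -1.072 -0.602 -1.13
v -0.944 -1.427 -1.717
v -0.687 -0.85 -0.697
v -0.517 -1.856 -0.682
v -0.559 -1.675 -1.284
v -0.663 -1.053 -1.294
v -1.006 -0.896 -0.156
v -0.836 -1.901 -0.14
v -1.393 -1.793 0.135
v -1.498 -1.172 0.125
v -0.597 -1.346 -0.319
v -2.084 -1.099 -1.54
v -1.914 -2.104 -1.524
v -1.422 -1.828 -1.805
v -1.527 -1.207 -1.815
v -2.403 -1.144 -0.998
v -2.233 -2.15 -0.983
v -2.257 -1.947 -0.386
v -2.361 -1.325 -0.396
v -2.323 -1.654 -1.361
v 3.46 4.751 -3.483
v 4.182 4.904 -2.969
v 3.643 3.402 -1.763
v 2.92 3.249 -2.277
v 3.846 5.171 -2.787
v 3.307 3.669 -1.581
v 3.407 5.325 -2.792
v 2.867 3.823 -1.586
v 2.981 5.325 -2.981
v 2.442 3.823 -1.776
v 2.684 5.172 -3.306
v 2.145 3.67 -2.1
v 2.595 4.905 -3.677
v 2.055 3.403 -2.472
v 2.737 4.598 -3.997
v 2.198 3.096 -2.791
v 3.073 4.331 -4.179
v 2.534 2.829 -2.973
v 3.513 4.177 -4.174
v 2.973 2.675 -2.968
v 3.938 4.177 -3.984
v 3.399 2.675 -2.779
v 4.235 4.33 -3.66
v 3.696 2.828 -2.454
v 4.325 4.597 -3.288
v 3.785 3.095 -2.083
v 1.214 -3.957 -2.918
v 1.674 -4.657 -2.983
v 1.546 -3.863 -1.582
v 1.965 -4.297 -3.081
v 2.017 -3.829 -3.127
v 1.815 -3.401 -3.107
v 1.421 -3.151 -3.027
v 0.962 -3.156 -2.912
v 0.583 -3.416 -2.8
v 0.404 -3.848 -2.725
v 0.482 -4.314 -2.711
v 0.793 -4.668 -2.763
v 1.237 -4.795 -2.864
v -0.949 -4.125 -0.255
v 0.098 -3.958 -0.238
v -1.091 -3.335 0.755
v -0.078 -3.595 -0.546
v -0.453 -3.354 -0.788
v -0.942 -3.289 -0.907
v -1.432 -3.416 -0.877
v -1.812 -3.705 -0.705
v -1.994 -4.09 -0.429
v -1.936 -4.483 -0.114
v -1.653 -4.794 0.169
v -1.208 -4.952 0.355
v -0.703 -4.92 0.401
v -0.255 -4.706 0.297
v 0.034 -4.359 0.066
v 1.44 -3.732 3.193
v 0.939 -3.674 4.605
v 1.208 -1.621 3.024
v 0.707 -1.563 4.436
v 2.273 -3.617 3.484
v 1.772 -3.559 4.896
v 2.041 -1.506 3.315
v 1.54 -1.448 4.727
f 1 38 17
f 38 12 41
f 17 41 6
f 38 41 17
f 1 17 13
f 17 6 18
f 13 18 2
f 17 18 13
f 1 13 22
f 13 2 23
f 22 23 8
f 13 23 22
f 1 22 34
f 22 8 37
f 34 37 11
f 22 37 34
f 1 34 38
f 34 11 42
f 38 42 12
f 34 42 38
f 2 18 29
f 18 6 32
f 29 32 10
f 18 32 29
f 6 41 19
f 41 12 40
f 19 40 5
f 41 40 19
f 12 42 39
f 42 11 35
f 39 35 3
f 42 35 39
f 11 37 36
f 37 8 24
f 36 24 7
f 37 24 36
f 8 23 28
f 23 2 25
f 28 25 9
f 23 25 28
f 4 30 16
f 30 10 31
f 16 31 5
f 30 31 16
f 4 16 14
f 16 5 15
f 14 15 3
f 16 15 14
f 4 14 21
f 14 3 20
f 21 20 7
f 14 20 21
f 4 21 26
f 21 7 27
f 26 27 9
f 21 27 26
f 4 26 30
f 26 9 33
f 30 33 10
f 26 33 30
f 5 31 19
f 31 10 32
f 19 32 6
f 31 32 19
f 3 15 39
f 15 5 40
f 39 40 12
f 15 40 39
f 7 20 36
f 20 3 35
f 36 35 11
f 20 35 36
f 9 27 28
f 27 7 24
f 28 24 8
f 27 24 28
f 10 33 29
f 33 9 25
f 29 25 2
f 33 25 29
f 44 43 47
f 44 47 45
f 45 47 48
f 45 48 46
f 47 43 49
f 47 49 48
f 48 49 50
f 48 50 46
f 49 43 51
f 49 51 50
f 50 51 52
f 50 52 46
f 51 43 53
f 51 53 52
f 52 53 54
f 52 54 46
f 53 43 55
f 53 55 54
f 54 55 56
f 54 56 46
f 55 43 57
f 55 57 56
f 56 57 58
f 56 58 46
f 57 43 59
f 57 59 58
f 58 59 60
f 58 60 46
f 59 43 61
f 59 61 60
f 60 61 62
f 60 62 46
f 61 43 63
f 61 63 62
f 62 63 64
f 62 64 46
f 63 43 65
f 63 65 64
f 64 65 66
f 64 66 46
f 65 43 67
f 65 67 66
f 66 67 68
f 66 68 46
f 67 43 44
f 67 44 68
f 68 44 45
f 68 45 46
f 70 69 72
f 70 72 71
f 72 69 73
f 72 73 71
f 73 69 74
f 73 74 71
f 74 69 75
f 74 75 71
f 75 69 76
f 75 76 71
f 76 69 77
f 76 77 71
f 77 69 78
f 77 78 71
f 78 69 79
f 78 79 71
f 79 69 80
f 79 80 71
f 80 69 81
f 80 81 71
f 81 69 70
f 81 70 71
f 83 82 85
f 83 85 84
f 85 82 86
f 85 86 84
f 86 82 87
f 86 87 84
f 87 82 88
f 87 88 84
f 88 82 89
f 88 89 84
f 89 82 90
f 89 90 84
f 90 82 91
f 90 91 84
f 91 82 92
f 91 92 84
f 92 82 93
f 92 93 84
f 93 82 94
f 93 94 84
f 94 82 95
f 94 95 84
f 95 82 96
f 95 96 84
f 96 82 83
f 96 83 84
f 98 100 97
f 101 98 97
f 97 100 99
f 99 101 97
f 98 104 100
f 102 98 101
f 102 104 98
f 100 104 99
f 103 101 99
f 99 104 103
f 103 102 101
f 104 102 103



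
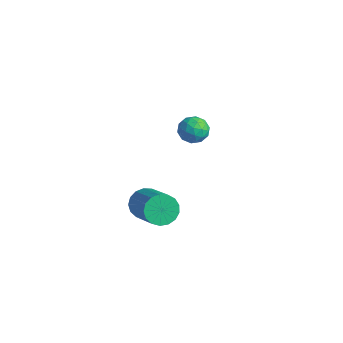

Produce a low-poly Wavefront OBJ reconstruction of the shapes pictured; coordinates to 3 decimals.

v -0.248 -1.225 -2.385
v 0.03 -1.526 -2.941
v 1.526 -1.936 -1.97
v 1.248 -1.635 -1.415
v 0.13 -1.212 -2.963
v 1.626 -1.622 -1.992
v 0.144 -0.901 -2.852
v 1.64 -1.311 -1.881
v 0.067 -0.665 -2.635
v 1.564 -1.074 -1.664
v -0.081 -0.556 -2.361
v 1.415 -0.966 -1.39
v -0.268 -0.601 -2.092
v 1.229 -1.011 -1.121
v -0.45 -0.789 -1.89
v 1.046 -1.199 -0.92
v -0.586 -1.076 -1.802
v 0.91 -1.486 -0.831
v -0.644 -1.398 -1.848
v 0.852 -1.808 -0.877
v -0.612 -1.68 -2.016
v 0.884 -2.09 -1.046
v -0.497 -1.858 -2.27
v 0.999 -2.268 -1.299
v -0.324 -1.891 -2.549
v 1.172 -2.301 -1.578
v -0.134 -1.771 -2.791
v 1.362 -2.181 -1.821
v -3.806 3.727 -2.365
v -3.25 4.069 -2.566
v -3.27 2.771 -2.514
v -2.714 3.113 -2.715
v -2.917 3.143 -2.063
v -3.247 3.734 -1.971
v -3.273 3.106 -3.109
v -3.603 3.697 -3.017
v -2.92 3.686 -3.026
v -2.7 3.708 -2.38
v -3.82 3.132 -2.7
v -3.6 3.154 -2.054
v -3.575 3.982 -2.453
v -2.945 2.858 -2.627
v -3.064 2.875 -2.244
v -2.737 3.077 -2.362
v -3.573 3.785 -2.103
v -3.246 3.986 -2.221
v -3.051 3.442 -1.925
v -3.274 2.854 -2.859
v -2.947 3.055 -2.977
v -3.783 3.763 -2.718
v -3.456 3.965 -2.836
v -3.469 3.398 -3.155
v -3.054 3.958 -2.841
v -2.74 3.396 -2.929
v -3.068 3.392 -3.16
v -3.262 3.739 -3.106
v -2.925 3.971 -2.461
v -2.61 3.409 -2.549
v -2.729 3.427 -2.165
v -2.923 3.774 -2.111
v -2.731 3.746 -2.731
v -3.91 3.431 -2.531
v -3.595 2.869 -2.619
v -3.597 3.066 -2.969
v -3.791 3.413 -2.915
v -3.78 3.444 -2.151
v -3.466 2.882 -2.239
v -3.258 3.101 -1.974
v -3.452 3.448 -1.92
v -3.789 3.094 -2.349
f 2 1 5
f 2 5 3
f 3 5 6
f 3 6 4
f 5 1 7
f 5 7 6
f 6 7 8
f 6 8 4
f 7 1 9
f 7 9 8
f 8 9 10
f 8 10 4
f 9 1 11
f 9 11 10
f 10 11 12
f 10 12 4
f 11 1 13
f 11 13 12
f 12 13 14
f 12 14 4
f 13 1 15
f 13 15 14
f 14 15 16
f 14 16 4
f 15 1 17
f 15 17 16
f 16 17 18
f 16 18 4
f 17 1 19
f 17 19 18
f 18 19 20
f 18 20 4
f 19 1 21
f 19 21 20
f 20 21 22
f 20 22 4
f 21 1 23
f 21 23 22
f 22 23 24
f 22 24 4
f 23 1 25
f 23 25 24
f 24 25 26
f 24 26 4
f 25 1 27
f 25 27 26
f 26 27 28
f 26 28 4
f 27 1 2
f 27 2 28
f 28 2 3
f 28 3 4
f 29 66 45
f 66 40 69
f 45 69 34
f 66 69 45
f 29 45 41
f 45 34 46
f 41 46 30
f 45 46 41
f 29 41 50
f 41 30 51
f 50 51 36
f 41 51 50
f 29 50 62
f 50 36 65
f 62 65 39
f 50 65 62
f 29 62 66
f 62 39 70
f 66 70 40
f 62 70 66
f 30 46 57
f 46 34 60
f 57 60 38
f 46 60 57
f 34 69 47
f 69 40 68
f 47 68 33
f 69 68 47
f 40 70 67
f 70 39 63
f 67 63 31
f 70 63 67
f 39 65 64
f 65 36 52
f 64 52 35
f 65 52 64
f 36 51 56
f 51 30 53
f 56 53 37
f 51 53 56
f 32 58 44
f 58 38 59
f 44 59 33
f 58 59 44
f 32 44 42
f 44 33 43
f 42 43 31
f 44 43 42
f 32 42 49
f 42 31 48
f 49 48 35
f 42 48 49
f 32 49 54
f 49 35 55
f 54 55 37
f 49 55 54
f 32 54 58
f 54 37 61
f 58 61 38
f 54 61 58
f 33 59 47
f 59 38 60
f 47 60 34
f 59 60 47
f 31 43 67
f 43 33 68
f 67 68 40
f 43 68 67
f 35 48 64
f 48 31 63
f 64 63 39
f 48 63 64
f 37 55 56
f 55 35 52
f 56 52 36
f 55 52 56
f 38 61 57
f 61 37 53
f 57 53 30
f 61 53 57



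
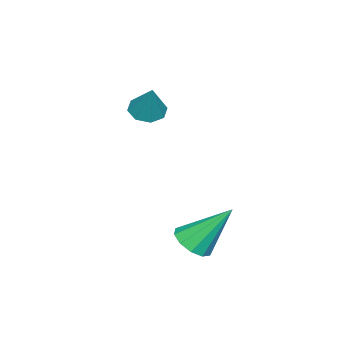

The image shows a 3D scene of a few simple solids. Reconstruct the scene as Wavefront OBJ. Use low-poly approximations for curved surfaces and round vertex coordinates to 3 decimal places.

v -0.527 2.505 -3.219
v 0.187 2.413 -2.946
v -0.973 3.675 -1.661
v 0.187 2.793 -3.232
v -0.086 3.063 -3.513
v -0.527 3.12 -3.682
v -0.968 2.942 -3.674
v -1.241 2.596 -3.493
v -1.241 2.216 -3.207
v -0.968 1.946 -2.926
v -0.527 1.889 -2.757
v -0.085 2.067 -2.765
v -4.055 -0.974 0.547
v -3.618 -1.508 0.557
v -3.465 -0.466 1.793
v -3.424 -1.092 0.296
v -3.6 -0.608 0.181
v -4.043 -0.338 0.281
v -4.493 -0.441 0.537
v -4.687 -0.856 0.798
v -4.511 -1.341 0.913
v -4.068 -1.611 0.813
f 2 1 4
f 2 4 3
f 4 1 5
f 4 5 3
f 5 1 6
f 5 6 3
f 6 1 7
f 6 7 3
f 7 1 8
f 7 8 3
f 8 1 9
f 8 9 3
f 9 1 10
f 9 10 3
f 10 1 11
f 10 11 3
f 11 1 12
f 11 12 3
f 12 1 2
f 12 2 3
f 14 13 16
f 14 16 15
f 16 13 17
f 16 17 15
f 17 13 18
f 17 18 15
f 18 13 19
f 18 19 15
f 19 13 20
f 19 20 15
f 20 13 21
f 20 21 15
f 21 13 22
f 21 22 15
f 22 13 14
f 22 14 15



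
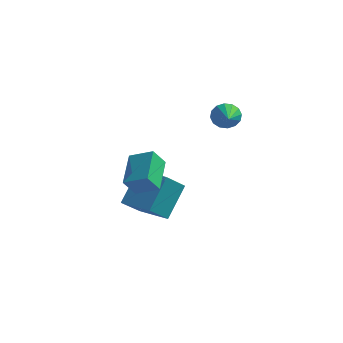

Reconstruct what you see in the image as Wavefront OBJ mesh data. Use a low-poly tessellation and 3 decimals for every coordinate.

v 2.769 2.517 0.897
v 3.244 2.54 0.33
v 3.431 1.343 1.403
v 3.408 2.751 0.604
v 3.4 2.899 0.958
v 3.224 2.945 1.294
v 2.925 2.876 1.525
v 2.585 2.711 1.586
v 2.294 2.494 1.464
v 2.131 2.284 1.189
v 2.138 2.135 0.836
v 2.315 2.089 0.499
v 2.613 2.158 0.269
v 2.953 2.323 0.207
v 0.608 -2.103 -3.589
v 0.251 -3.249 -2.486
v 0.796 -0.74 -2.11
v 0.44 -1.886 -1.007
v 2.22 -2.474 -3.453
v 1.864 -3.62 -2.35
v 2.409 -1.111 -1.974
v 2.052 -2.257 -0.871
v 1.117 -4.671 -0.165
v 2.25 -4.547 0.347
v 0.605 -3.081 0.582
v 1.739 -2.957 1.094
v 1.461 -4.143 -1.054
v 2.595 -4.019 -0.542
v 0.95 -2.553 -0.307
v 2.083 -2.429 0.205
f 2 1 4
f 2 4 3
f 4 1 5
f 4 5 3
f 5 1 6
f 5 6 3
f 6 1 7
f 6 7 3
f 7 1 8
f 7 8 3
f 8 1 9
f 8 9 3
f 9 1 10
f 9 10 3
f 10 1 11
f 10 11 3
f 11 1 12
f 11 12 3
f 12 1 13
f 12 13 3
f 13 1 14
f 13 14 3
f 14 1 2
f 14 2 3
f 16 18 15
f 19 16 15
f 15 18 17
f 17 19 15
f 16 22 18
f 20 16 19
f 20 22 16
f 18 22 17
f 21 19 17
f 17 22 21
f 21 20 19
f 22 20 21
f 24 26 23
f 27 24 23
f 23 26 25
f 25 27 23
f 24 30 26
f 28 24 27
f 28 30 24
f 26 30 25
f 29 27 25
f 25 30 29
f 29 28 27
f 30 28 29



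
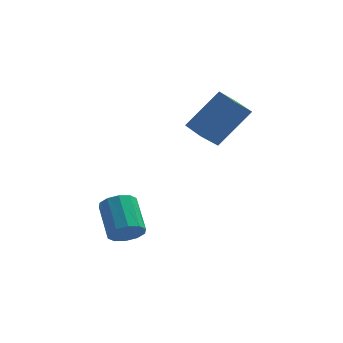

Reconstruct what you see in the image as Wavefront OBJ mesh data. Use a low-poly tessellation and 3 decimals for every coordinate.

v 0.237 -0.436 -1.221
v 0.914 -0.156 -1.382
v 0.56 1.217 -0.481
v -0.117 0.936 -0.319
v 0.618 -0.016 -1.711
v 0.264 1.357 -0.81
v 0.177 -0.037 -1.853
v -0.177 1.336 -0.951
v -0.241 -0.21 -1.753
v -0.595 1.163 -0.851
v -0.476 -0.47 -1.45
v -0.83 0.903 -0.548
v -0.44 -0.717 -1.059
v -0.794 0.656 -0.158
v -0.144 -0.857 -0.73
v -0.498 0.516 0.171
v 0.297 -0.836 -0.589
v -0.057 0.537 0.313
v 0.715 -0.663 -0.689
v 0.361 0.71 0.213
v 0.95 -0.403 -0.992
v 0.596 0.97 -0.09
v 3.046 1.731 2.864
v 4.363 2.321 4.403
v 2.487 2.646 2.992
v 3.804 3.236 4.531
v 3.736 2.264 2.069
v 5.053 2.854 3.608
v 3.177 3.179 2.197
v 4.494 3.769 3.736
f 2 1 5
f 2 5 3
f 3 5 6
f 3 6 4
f 5 1 7
f 5 7 6
f 6 7 8
f 6 8 4
f 7 1 9
f 7 9 8
f 8 9 10
f 8 10 4
f 9 1 11
f 9 11 10
f 10 11 12
f 10 12 4
f 11 1 13
f 11 13 12
f 12 13 14
f 12 14 4
f 13 1 15
f 13 15 14
f 14 15 16
f 14 16 4
f 15 1 17
f 15 17 16
f 16 17 18
f 16 18 4
f 17 1 19
f 17 19 18
f 18 19 20
f 18 20 4
f 19 1 21
f 19 21 20
f 20 21 22
f 20 22 4
f 21 1 2
f 21 2 22
f 22 2 3
f 22 3 4
f 24 26 23
f 27 24 23
f 23 26 25
f 25 27 23
f 24 30 26
f 28 24 27
f 28 30 24
f 26 30 25
f 29 27 25
f 25 30 29
f 29 28 27
f 30 28 29



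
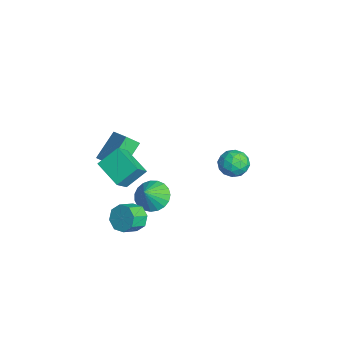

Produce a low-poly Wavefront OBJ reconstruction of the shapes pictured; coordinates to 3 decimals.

v -2.956 3.999 -2.083
v -2.23 4.532 -2.3
v -2.03 2.868 -1.76
v -1.304 3.401 -1.977
v -1.805 3.586 -1.22
v -2.377 4.284 -1.42
v -1.883 3.116 -2.64
v -2.455 3.814 -2.84
v -1.567 3.985 -2.644
v -1.519 4.276 -1.766
v -2.741 3.124 -2.294
v -2.693 3.415 -1.416
v -2.674 4.365 -2.22
v -1.586 3.035 -1.84
v -1.88 3.144 -1.396
v -1.453 3.457 -1.523
v -2.761 4.22 -1.703
v -2.334 4.532 -1.83
v -2.084 3.976 -1.196
v -1.926 2.868 -2.23
v -1.499 3.18 -2.357
v -2.807 3.943 -2.537
v -2.38 4.256 -2.664
v -2.176 3.424 -2.864
v -1.858 4.356 -2.549
v -1.314 3.692 -2.359
v -1.654 3.524 -2.749
v -1.991 3.935 -2.867
v -1.83 4.527 -2.034
v -1.285 3.862 -1.844
v -1.58 3.971 -1.399
v -1.916 4.382 -1.517
v -1.44 4.206 -2.236
v -2.975 3.538 -2.216
v -2.43 2.873 -2.026
v -2.344 3.018 -2.543
v -2.68 3.429 -2.661
v -2.946 3.708 -1.701
v -2.402 3.044 -1.511
v -2.269 3.465 -1.193
v -2.606 3.876 -1.311
v -2.82 3.194 -1.824
v 1.434 -3.53 1.713
v 1.249 -2.477 2.632
v 2.855 -2.776 1.134
v 2.67 -1.723 2.053
v 2.05 -4.097 2.487
v 1.865 -3.044 3.406
v 3.471 -3.343 1.908
v 3.286 -2.29 2.827
v -4.002 -2.443 -0.036
v -2.421 -1.989 0.719
v -3.94 -1.746 -0.586
v -2.359 -1.291 0.17
v -3.081 -3.529 -1.31
v -1.5 -3.074 -0.554
v -3.019 -2.831 -1.859
v -1.438 -2.377 -1.104
v 2.747 -2.365 -1.415
v 3.315 -2.361 -2.02
v 3.821 -3.112 -1.55
v 3.253 -3.115 -0.945
v 3.462 -1.965 -1.547
v 3.968 -2.715 -1.076
v 3.191 -1.803 -0.996
v 3.697 -2.553 -0.525
v 2.659 -1.97 -0.691
v 3.165 -2.72 -0.22
v 2.179 -2.368 -0.81
v 2.685 -3.119 -0.34
v 2.032 -2.765 -1.284
v 2.538 -3.515 -0.813
v 2.303 -2.927 -1.835
v 2.809 -3.677 -1.364
v 2.835 -2.76 -2.14
v 3.341 -3.51 -1.669
v -0.753 -0.917 -2.92
v 0.093 -0.752 -3.427
v -0.047 -1.463 -1.92
v 0.054 -0.401 -3.207
v -0.125 -0.139 -2.938
v -0.412 -0.012 -2.666
v -0.758 -0.041 -2.437
v -1.104 -0.222 -2.292
v -1.388 -0.523 -2.255
v -1.563 -0.892 -2.334
v -1.598 -1.265 -2.513
v -1.486 -1.578 -2.763
v -1.248 -1.777 -3.04
v -0.925 -1.827 -3.296
v -0.571 -1.72 -3.487
v -0.249 -1.474 -3.58
v -0.014 -1.131 -3.559
f 1 38 17
f 38 12 41
f 17 41 6
f 38 41 17
f 1 17 13
f 17 6 18
f 13 18 2
f 17 18 13
f 1 13 22
f 13 2 23
f 22 23 8
f 13 23 22
f 1 22 34
f 22 8 37
f 34 37 11
f 22 37 34
f 1 34 38
f 34 11 42
f 38 42 12
f 34 42 38
f 2 18 29
f 18 6 32
f 29 32 10
f 18 32 29
f 6 41 19
f 41 12 40
f 19 40 5
f 41 40 19
f 12 42 39
f 42 11 35
f 39 35 3
f 42 35 39
f 11 37 36
f 37 8 24
f 36 24 7
f 37 24 36
f 8 23 28
f 23 2 25
f 28 25 9
f 23 25 28
f 4 30 16
f 30 10 31
f 16 31 5
f 30 31 16
f 4 16 14
f 16 5 15
f 14 15 3
f 16 15 14
f 4 14 21
f 14 3 20
f 21 20 7
f 14 20 21
f 4 21 26
f 21 7 27
f 26 27 9
f 21 27 26
f 4 26 30
f 26 9 33
f 30 33 10
f 26 33 30
f 5 31 19
f 31 10 32
f 19 32 6
f 31 32 19
f 3 15 39
f 15 5 40
f 39 40 12
f 15 40 39
f 7 20 36
f 20 3 35
f 36 35 11
f 20 35 36
f 9 27 28
f 27 7 24
f 28 24 8
f 27 24 28
f 10 33 29
f 33 9 25
f 29 25 2
f 33 25 29
f 44 46 43
f 47 44 43
f 43 46 45
f 45 47 43
f 44 50 46
f 48 44 47
f 48 50 44
f 46 50 45
f 49 47 45
f 45 50 49
f 49 48 47
f 50 48 49
f 52 54 51
f 55 52 51
f 51 54 53
f 53 55 51
f 52 58 54
f 56 52 55
f 56 58 52
f 54 58 53
f 57 55 53
f 53 58 57
f 57 56 55
f 58 56 57
f 60 59 63
f 60 63 61
f 61 63 64
f 61 64 62
f 63 59 65
f 63 65 64
f 64 65 66
f 64 66 62
f 65 59 67
f 65 67 66
f 66 67 68
f 66 68 62
f 67 59 69
f 67 69 68
f 68 69 70
f 68 70 62
f 69 59 71
f 69 71 70
f 70 71 72
f 70 72 62
f 71 59 73
f 71 73 72
f 72 73 74
f 72 74 62
f 73 59 75
f 73 75 74
f 74 75 76
f 74 76 62
f 75 59 60
f 75 60 76
f 76 60 61
f 76 61 62
f 78 77 80
f 78 80 79
f 80 77 81
f 80 81 79
f 81 77 82
f 81 82 79
f 82 77 83
f 82 83 79
f 83 77 84
f 83 84 79
f 84 77 85
f 84 85 79
f 85 77 86
f 85 86 79
f 86 77 87
f 86 87 79
f 87 77 88
f 87 88 79
f 88 77 89
f 88 89 79
f 89 77 90
f 89 90 79
f 90 77 91
f 90 91 79
f 91 77 92
f 91 92 79
f 92 77 93
f 92 93 79
f 93 77 78
f 93 78 79



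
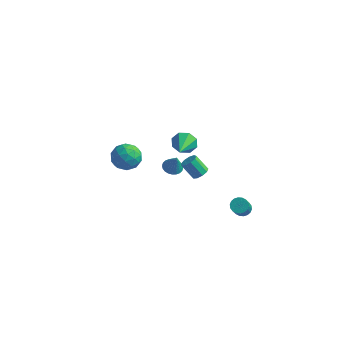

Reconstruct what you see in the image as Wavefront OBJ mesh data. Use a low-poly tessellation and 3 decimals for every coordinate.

v -1.003 2.058 -1.878
v -0.49 2.345 -1.999
v -0.657 1.902 -0.782
v -0.627 2.523 -1.93
v -0.821 2.63 -1.854
v -1.042 2.649 -1.781
v -1.258 2.579 -1.723
v -1.435 2.43 -1.688
v -1.546 2.224 -1.683
v -1.574 1.993 -1.707
v -1.516 1.772 -1.757
v -1.38 1.594 -1.826
v -1.186 1.487 -1.902
v -0.964 1.468 -1.975
v -0.748 1.538 -2.033
v -0.572 1.687 -2.068
v -0.46 1.893 -2.073
v -0.432 2.124 -2.049
v -0.412 2.34 0.311
v -0.004 2.244 -0.323
v 0.052 0.9 0.829
v 0.302 2.496 0.103
v 0.189 2.657 0.65
v -0.276 2.632 0.999
v -0.821 2.437 0.944
v -1.127 2.185 0.519
v -1.014 2.024 -0.029
v -0.549 2.048 -0.378
v -4.879 2.199 -2.263
v -4.258 2.918 -2.147
v -3.702 1.202 -2.393
v -3.081 1.921 -2.277
v -3.628 1.638 -1.545
v -4.356 2.254 -1.464
v -3.604 1.866 -3.076
v -4.332 2.482 -2.995
v -3.47 2.712 -2.649
v -3.485 2.571 -1.703
v -4.475 1.549 -2.837
v -4.49 1.408 -1.891
v -4.672 2.646 -2.193
v -3.288 1.474 -2.347
v -3.609 1.308 -1.916
v -3.244 1.73 -1.848
v -4.729 2.256 -1.792
v -4.364 2.678 -1.724
v -3.994 1.926 -1.37
v -3.596 1.442 -2.816
v -3.231 1.864 -2.748
v -4.716 2.39 -2.692
v -4.351 2.812 -2.624
v -3.966 2.194 -3.17
v -3.844 2.947 -2.42
v -3.152 2.361 -2.497
v -3.46 2.329 -2.966
v -3.887 2.691 -2.919
v -3.852 2.864 -1.864
v -3.16 2.278 -1.941
v -3.482 2.112 -1.51
v -3.91 2.474 -1.463
v -3.389 2.743 -2.159
v -4.8 1.842 -2.599
v -4.108 1.256 -2.676
v -4.05 1.646 -3.077
v -4.478 2.008 -3.03
v -4.808 1.759 -2.043
v -4.116 1.173 -2.12
v -4.073 1.429 -1.621
v -4.5 1.791 -1.574
v -4.571 1.377 -2.381
v 3.637 1.506 -3.096
v 3.881 1.167 -3.406
v 4.088 0.316 -2.314
v 3.843 0.654 -2.004
v 4.053 1.303 -3.333
v 4.26 0.452 -2.241
v 4.143 1.479 -3.212
v 4.35 0.628 -2.12
v 4.132 1.661 -3.069
v 4.339 0.809 -1.977
v 4.024 1.811 -2.931
v 4.23 0.96 -1.839
v 3.838 1.901 -2.826
v 4.045 1.05 -1.734
v 3.613 1.913 -2.774
v 3.82 1.062 -1.682
v 3.392 1.844 -2.786
v 3.599 0.993 -1.694
v 3.22 1.708 -2.859
v 3.427 0.857 -1.767
v 3.13 1.532 -2.98
v 3.337 0.681 -1.888
v 3.141 1.351 -3.123
v 3.348 0.499 -2.031
v 3.25 1.2 -3.261
v 3.456 0.349 -2.169
v 3.435 1.11 -3.366
v 3.642 0.259 -2.274
v 3.66 1.098 -3.418
v 3.867 0.247 -2.326
v 1.918 -0.236 0.725
v 2.223 0.074 0.992
v 1.526 0.026 1.842
v 1.222 -0.284 1.575
v 1.99 0.262 0.812
v 1.293 0.213 1.662
v 1.724 0.216 0.591
v 1.027 0.168 1.441
v 1.548 -0.041 0.433
v 0.852 -0.089 1.283
v 1.546 -0.389 0.412
v 0.85 -0.437 1.261
v 1.718 -0.666 0.537
v 1.022 -0.714 1.387
v 1.984 -0.741 0.75
v 1.287 -0.789 1.6
v 2.219 -0.58 0.952
v 1.522 -0.628 1.802
v 2.313 -0.258 1.047
v 1.616 -0.306 1.897
f 2 1 4
f 2 4 3
f 4 1 5
f 4 5 3
f 5 1 6
f 5 6 3
f 6 1 7
f 6 7 3
f 7 1 8
f 7 8 3
f 8 1 9
f 8 9 3
f 9 1 10
f 9 10 3
f 10 1 11
f 10 11 3
f 11 1 12
f 11 12 3
f 12 1 13
f 12 13 3
f 13 1 14
f 13 14 3
f 14 1 15
f 14 15 3
f 15 1 16
f 15 16 3
f 16 1 17
f 16 17 3
f 17 1 18
f 17 18 3
f 18 1 2
f 18 2 3
f 20 19 22
f 20 22 21
f 22 19 23
f 22 23 21
f 23 19 24
f 23 24 21
f 24 19 25
f 24 25 21
f 25 19 26
f 25 26 21
f 26 19 27
f 26 27 21
f 27 19 28
f 27 28 21
f 28 19 20
f 28 20 21
f 29 66 45
f 66 40 69
f 45 69 34
f 66 69 45
f 29 45 41
f 45 34 46
f 41 46 30
f 45 46 41
f 29 41 50
f 41 30 51
f 50 51 36
f 41 51 50
f 29 50 62
f 50 36 65
f 62 65 39
f 50 65 62
f 29 62 66
f 62 39 70
f 66 70 40
f 62 70 66
f 30 46 57
f 46 34 60
f 57 60 38
f 46 60 57
f 34 69 47
f 69 40 68
f 47 68 33
f 69 68 47
f 40 70 67
f 70 39 63
f 67 63 31
f 70 63 67
f 39 65 64
f 65 36 52
f 64 52 35
f 65 52 64
f 36 51 56
f 51 30 53
f 56 53 37
f 51 53 56
f 32 58 44
f 58 38 59
f 44 59 33
f 58 59 44
f 32 44 42
f 44 33 43
f 42 43 31
f 44 43 42
f 32 42 49
f 42 31 48
f 49 48 35
f 42 48 49
f 32 49 54
f 49 35 55
f 54 55 37
f 49 55 54
f 32 54 58
f 54 37 61
f 58 61 38
f 54 61 58
f 33 59 47
f 59 38 60
f 47 60 34
f 59 60 47
f 31 43 67
f 43 33 68
f 67 68 40
f 43 68 67
f 35 48 64
f 48 31 63
f 64 63 39
f 48 63 64
f 37 55 56
f 55 35 52
f 56 52 36
f 55 52 56
f 38 61 57
f 61 37 53
f 57 53 30
f 61 53 57
f 72 71 75
f 72 75 73
f 73 75 76
f 73 76 74
f 75 71 77
f 75 77 76
f 76 77 78
f 76 78 74
f 77 71 79
f 77 79 78
f 78 79 80
f 78 80 74
f 79 71 81
f 79 81 80
f 80 81 82
f 80 82 74
f 81 71 83
f 81 83 82
f 82 83 84
f 82 84 74
f 83 71 85
f 83 85 84
f 84 85 86
f 84 86 74
f 85 71 87
f 85 87 86
f 86 87 88
f 86 88 74
f 87 71 89
f 87 89 88
f 88 89 90
f 88 90 74
f 89 71 91
f 89 91 90
f 90 91 92
f 90 92 74
f 91 71 93
f 91 93 92
f 92 93 94
f 92 94 74
f 93 71 95
f 93 95 94
f 94 95 96
f 94 96 74
f 95 71 97
f 95 97 96
f 96 97 98
f 96 98 74
f 97 71 99
f 97 99 98
f 98 99 100
f 98 100 74
f 99 71 72
f 99 72 100
f 100 72 73
f 100 73 74
f 102 101 105
f 102 105 103
f 103 105 106
f 103 106 104
f 105 101 107
f 105 107 106
f 106 107 108
f 106 108 104
f 107 101 109
f 107 109 108
f 108 109 110
f 108 110 104
f 109 101 111
f 109 111 110
f 110 111 112
f 110 112 104
f 111 101 113
f 111 113 112
f 112 113 114
f 112 114 104
f 113 101 115
f 113 115 114
f 114 115 116
f 114 116 104
f 115 101 117
f 115 117 116
f 116 117 118
f 116 118 104
f 117 101 119
f 117 119 118
f 118 119 120
f 118 120 104
f 119 101 102
f 119 102 120
f 120 102 103
f 120 103 104



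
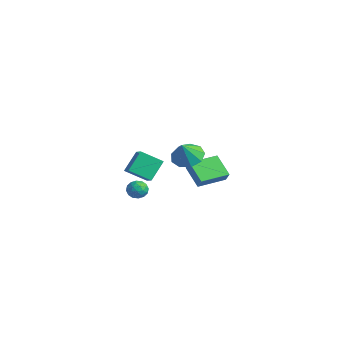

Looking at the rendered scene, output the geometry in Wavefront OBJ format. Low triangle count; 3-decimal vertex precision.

v -3.609 -0.43 -1.879
v -3.161 -0.517 -1.342
v -3.539 -1.543 -2.118
v -3.091 -1.63 -1.581
v -3.767 -1.477 -1.454
v -3.81 -0.789 -1.307
v -2.89 -1.271 -2.153
v -2.933 -0.583 -2.006
v -2.717 -1.037 -1.512
v -3.258 -1.164 -1.08
v -3.442 -0.896 -2.38
v -3.983 -1.023 -1.948
v -3.392 -0.376 -1.59
v -3.308 -1.684 -1.87
v -3.706 -1.594 -1.796
v -3.442 -1.645 -1.48
v -3.773 -0.536 -1.569
v -3.51 -0.587 -1.253
v -3.865 -1.151 -1.319
v -3.19 -1.473 -2.207
v -2.927 -1.524 -1.891
v -3.258 -0.415 -1.98
v -2.994 -0.466 -1.664
v -2.835 -0.909 -2.141
v -2.867 -0.732 -1.374
v -2.825 -1.386 -1.514
v -2.707 -1.175 -1.85
v -2.733 -0.771 -1.764
v -3.185 -0.807 -1.12
v -3.144 -1.461 -1.26
v -3.541 -1.371 -1.186
v -3.567 -0.967 -1.099
v -2.924 -1.112 -1.22
v -3.556 -0.599 -2.2
v -3.515 -1.253 -2.34
v -3.133 -1.093 -2.361
v -3.159 -0.689 -2.274
v -3.875 -0.674 -1.946
v -3.833 -1.328 -2.086
v -3.967 -1.289 -1.696
v -3.993 -0.885 -1.61
v -3.776 -0.948 -2.24
v 0.728 -4.498 2.906
v 1.58 -4.75 3.406
v 0.414 -3.485 3.952
v 1.266 -3.737 4.453
v 1.474 -3.483 2.147
v 2.326 -3.735 2.648
v 1.16 -2.47 3.194
v 2.012 -2.722 3.694
v -4.212 3.014 -1.551
v -3.746 2.939 -0.856
v -4.028 4.953 -1.465
v -3.561 4.878 -0.771
v -2.799 2.922 -2.509
v -2.332 2.847 -1.815
v -2.614 4.861 -2.424
v -2.148 4.786 -1.729
v -2.804 2.188 0.404
v -2.155 2.988 0.654
v -2.476 1.532 1.656
v -2.824 3.124 0.9
v -3.483 2.822 0.914
v -3.824 2.223 0.69
v -3.688 1.608 0.332
v -3.138 1.264 0.008
v -2.432 1.352 -0.131
v -1.9 1.831 -0.019
v -1.79 2.478 0.291
f 1 38 17
f 38 12 41
f 17 41 6
f 38 41 17
f 1 17 13
f 17 6 18
f 13 18 2
f 17 18 13
f 1 13 22
f 13 2 23
f 22 23 8
f 13 23 22
f 1 22 34
f 22 8 37
f 34 37 11
f 22 37 34
f 1 34 38
f 34 11 42
f 38 42 12
f 34 42 38
f 2 18 29
f 18 6 32
f 29 32 10
f 18 32 29
f 6 41 19
f 41 12 40
f 19 40 5
f 41 40 19
f 12 42 39
f 42 11 35
f 39 35 3
f 42 35 39
f 11 37 36
f 37 8 24
f 36 24 7
f 37 24 36
f 8 23 28
f 23 2 25
f 28 25 9
f 23 25 28
f 4 30 16
f 30 10 31
f 16 31 5
f 30 31 16
f 4 16 14
f 16 5 15
f 14 15 3
f 16 15 14
f 4 14 21
f 14 3 20
f 21 20 7
f 14 20 21
f 4 21 26
f 21 7 27
f 26 27 9
f 21 27 26
f 4 26 30
f 26 9 33
f 30 33 10
f 26 33 30
f 5 31 19
f 31 10 32
f 19 32 6
f 31 32 19
f 3 15 39
f 15 5 40
f 39 40 12
f 15 40 39
f 7 20 36
f 20 3 35
f 36 35 11
f 20 35 36
f 9 27 28
f 27 7 24
f 28 24 8
f 27 24 28
f 10 33 29
f 33 9 25
f 29 25 2
f 33 25 29
f 44 46 43
f 47 44 43
f 43 46 45
f 45 47 43
f 44 50 46
f 48 44 47
f 48 50 44
f 46 50 45
f 49 47 45
f 45 50 49
f 49 48 47
f 50 48 49
f 52 54 51
f 55 52 51
f 51 54 53
f 53 55 51
f 52 58 54
f 56 52 55
f 56 58 52
f 54 58 53
f 57 55 53
f 53 58 57
f 57 56 55
f 58 56 57
f 60 59 62
f 60 62 61
f 62 59 63
f 62 63 61
f 63 59 64
f 63 64 61
f 64 59 65
f 64 65 61
f 65 59 66
f 65 66 61
f 66 59 67
f 66 67 61
f 67 59 68
f 67 68 61
f 68 59 69
f 68 69 61
f 69 59 60
f 69 60 61



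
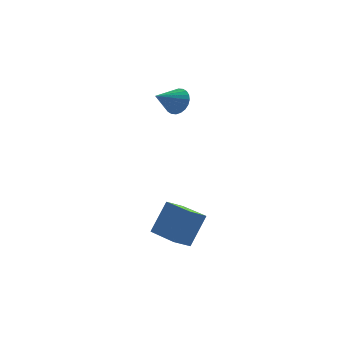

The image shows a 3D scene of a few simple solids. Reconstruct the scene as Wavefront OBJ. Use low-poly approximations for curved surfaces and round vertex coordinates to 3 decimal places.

v -1.65 -3.395 -4.499
v -0.789 -2.725 -2.646
v -2.762 -1.572 -4.641
v -1.901 -0.902 -2.788
v -0.759 -2.898 -5.092
v 0.102 -2.228 -3.239
v -1.871 -1.075 -5.234
v -1.01 -0.405 -3.381
v -1.111 3.328 2.81
v -0.602 3.302 3.577
v -2.329 2.452 3.59
v -0.788 3.605 3.626
v -1.023 3.865 3.552
v -1.272 4.044 3.364
v -1.496 4.114 3.093
v -1.661 4.064 2.778
v -1.743 3.902 2.468
v -1.728 3.653 2.211
v -1.62 3.354 2.044
v -1.434 3.051 1.995
v -1.199 2.79 2.069
v -0.95 2.611 2.257
v -0.726 2.541 2.528
v -0.561 2.591 2.843
v -0.479 2.753 3.153
v -0.494 3.003 3.41
f 2 4 1
f 5 2 1
f 1 4 3
f 3 5 1
f 2 8 4
f 6 2 5
f 6 8 2
f 4 8 3
f 7 5 3
f 3 8 7
f 7 6 5
f 8 6 7
f 10 9 12
f 10 12 11
f 12 9 13
f 12 13 11
f 13 9 14
f 13 14 11
f 14 9 15
f 14 15 11
f 15 9 16
f 15 16 11
f 16 9 17
f 16 17 11
f 17 9 18
f 17 18 11
f 18 9 19
f 18 19 11
f 19 9 20
f 19 20 11
f 20 9 21
f 20 21 11
f 21 9 22
f 21 22 11
f 22 9 23
f 22 23 11
f 23 9 24
f 23 24 11
f 24 9 25
f 24 25 11
f 25 9 26
f 25 26 11
f 26 9 10
f 26 10 11

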